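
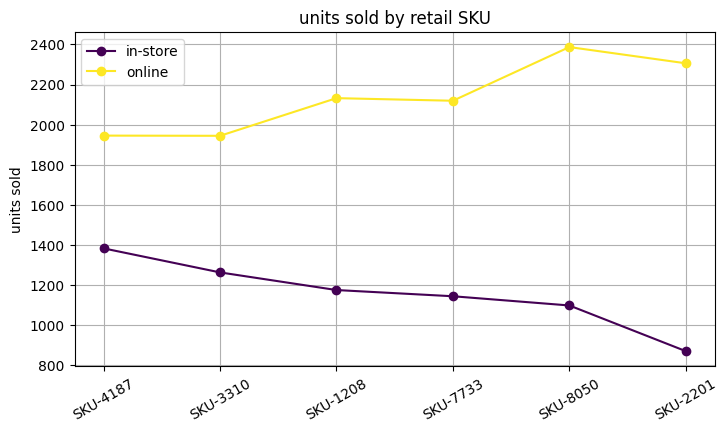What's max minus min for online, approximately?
Max SKU-8050 ≈ 2400, min SKU-3310 ≈ 2000; range ≈ 400.

≈ 400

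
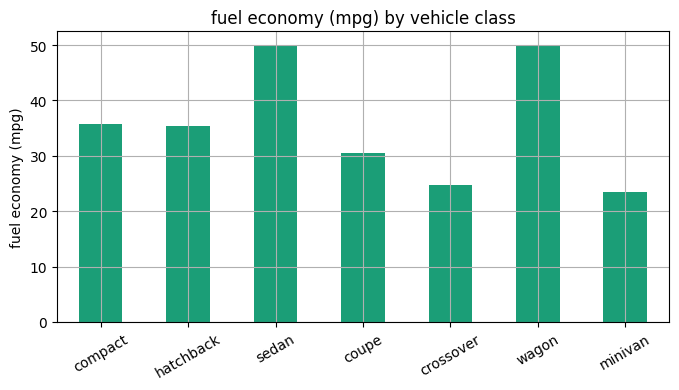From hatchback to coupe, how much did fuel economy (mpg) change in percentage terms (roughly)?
hatchback ≈ 35, coupe ≈ 30; (30 − 35) / 35 ≈ -14.3%.

≈ -14.3%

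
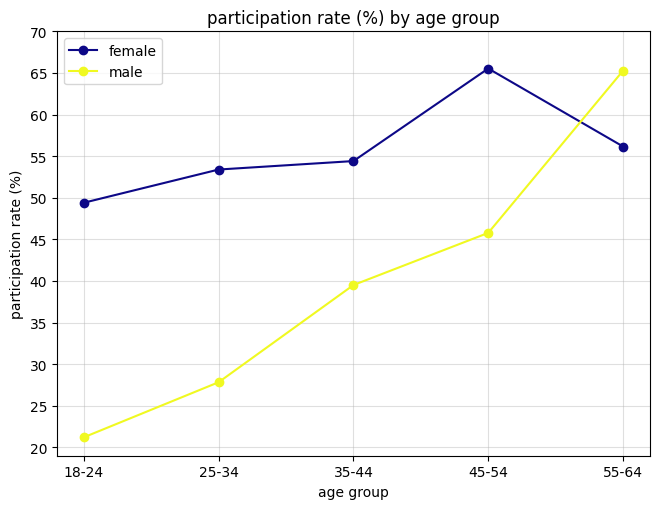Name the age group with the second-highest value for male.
45-54

Top 3 for male: 55-64 ≈ 65, 45-54 ≈ 45, 35-44 ≈ 40.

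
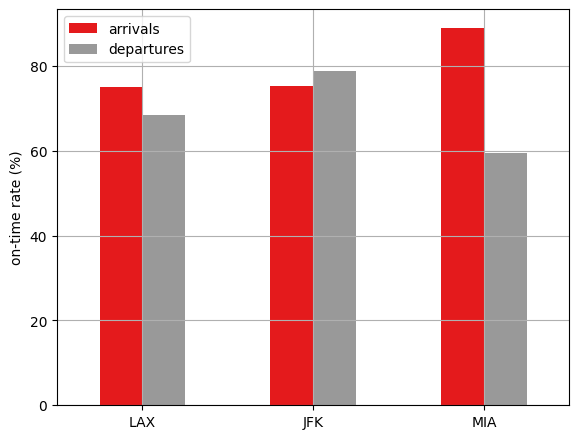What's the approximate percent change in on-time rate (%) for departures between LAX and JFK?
≈ +14.3%

LAX ≈ 70, JFK ≈ 80; (80 − 70) / 70 ≈ +14.3%.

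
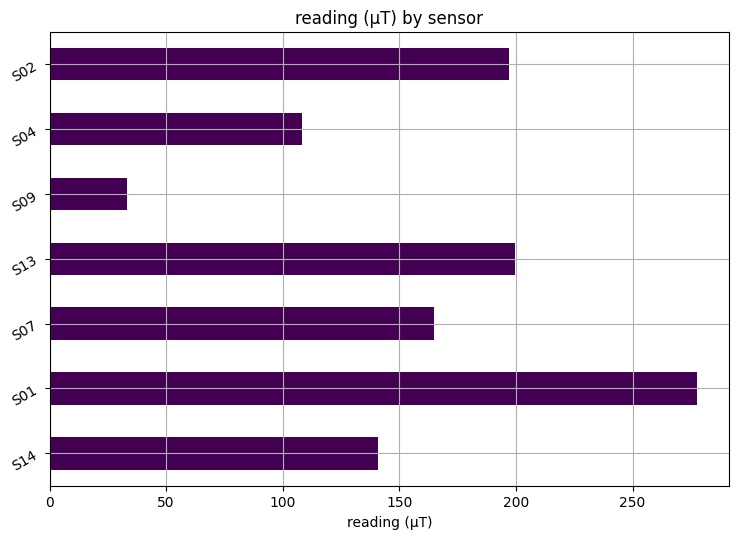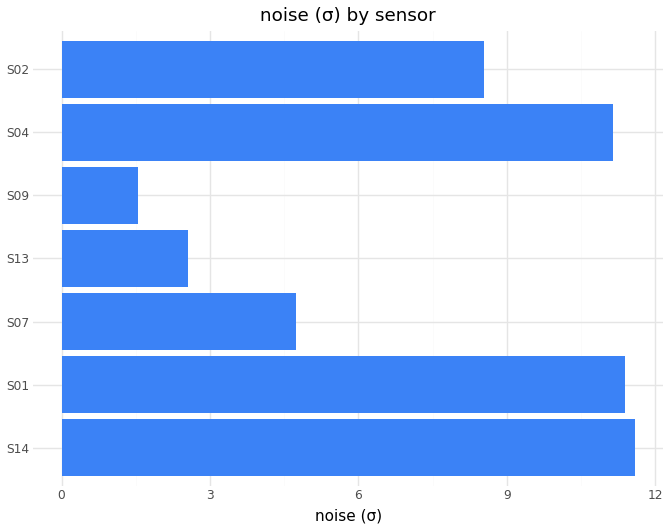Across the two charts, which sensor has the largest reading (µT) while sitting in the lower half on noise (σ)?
Chart 2 median noise (σ) ≈ 8; below-median sensors: S07, S13, S09. Among those, S13 has the highest reading (µT) (≈ 200).

S13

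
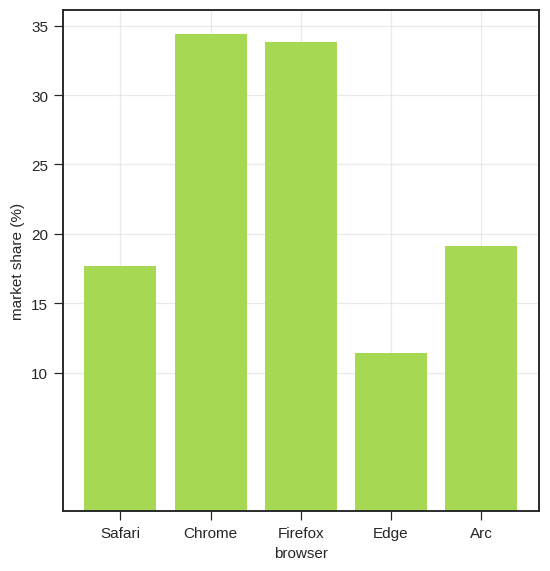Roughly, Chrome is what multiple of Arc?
≈ 1.75×

Chrome ≈ 35, Arc ≈ 20; 35/20 ≈ 1.75.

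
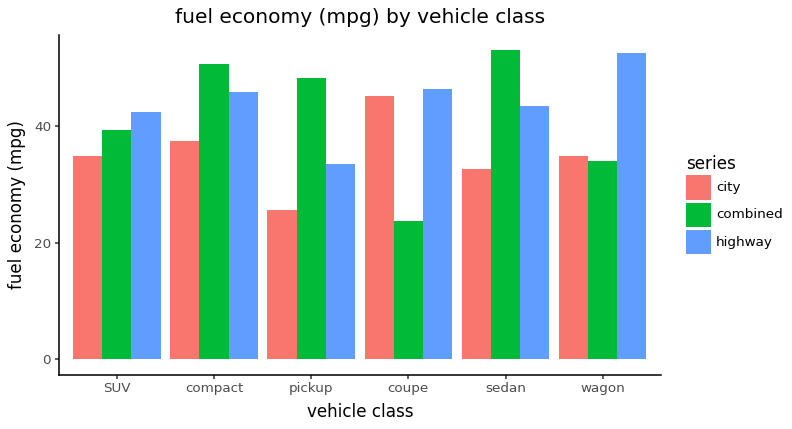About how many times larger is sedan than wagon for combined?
≈ 1.57×

sedan ≈ 55, wagon ≈ 35; 55/35 ≈ 1.57.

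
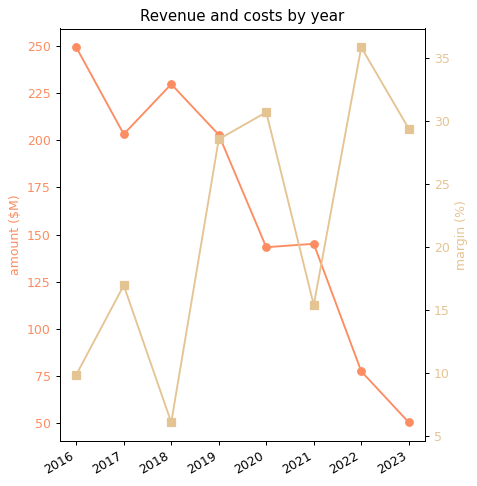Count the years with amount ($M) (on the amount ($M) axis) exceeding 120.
6

Above 120: 2016, 2017, 2018, 2019, 2020, 2021.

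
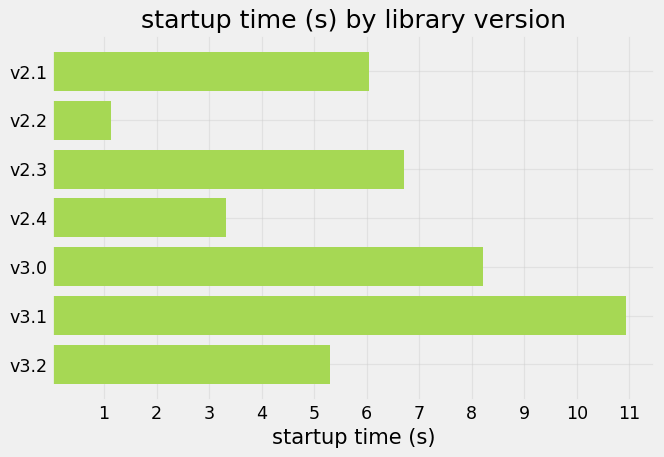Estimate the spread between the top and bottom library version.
≈ 10

Max v3.1 ≈ 11, min v2.2 ≈ 1; range ≈ 10.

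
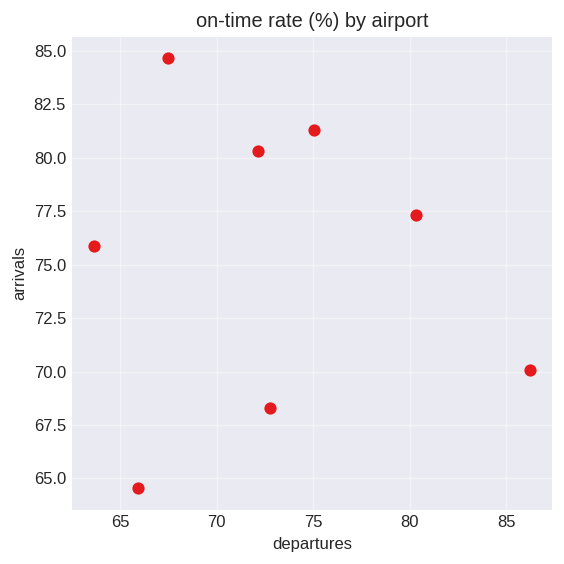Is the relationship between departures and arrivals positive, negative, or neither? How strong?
Points are roughly uncorrelated; weak (|r| ≈ 0.1).

no clear correlation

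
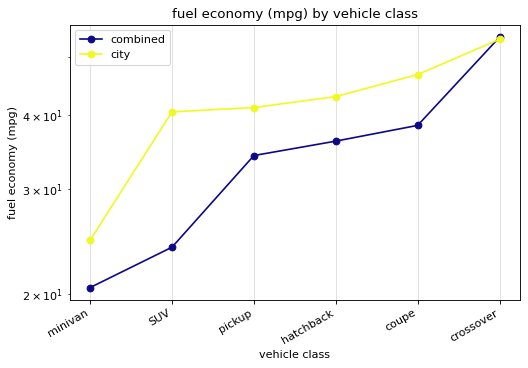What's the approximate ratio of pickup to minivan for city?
pickup ≈ 40, minivan ≈ 25; 40/25 ≈ 1.6.

≈ 1.6×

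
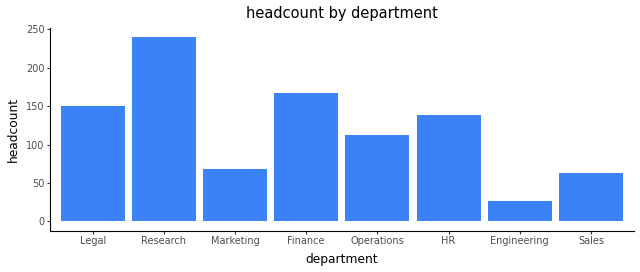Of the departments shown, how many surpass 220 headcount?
1

Above 220: Research.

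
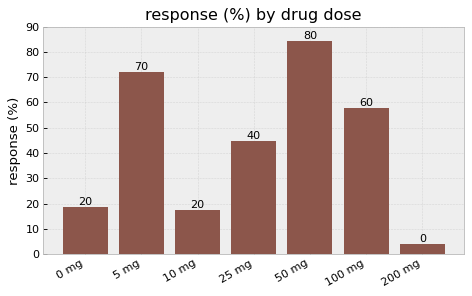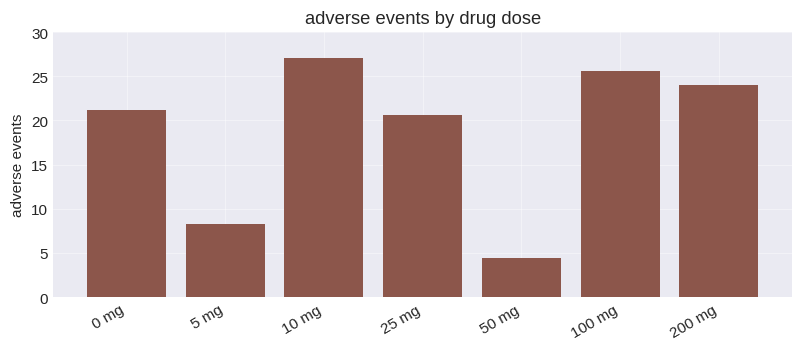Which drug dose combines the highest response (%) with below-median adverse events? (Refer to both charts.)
Chart 2 median adverse events ≈ 20; below-median drug doses: 5 mg, 25 mg, 50 mg. Among those, 50 mg has the highest response (%) (≈ 80).

50 mg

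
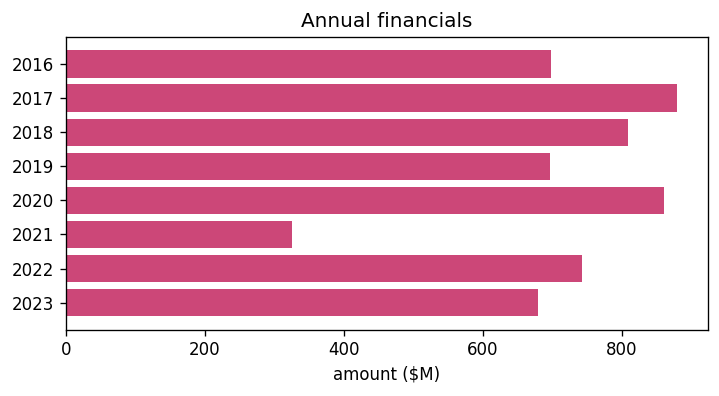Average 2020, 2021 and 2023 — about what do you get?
≈ 633

(900 + 300 + 700) / 3 ≈ 633.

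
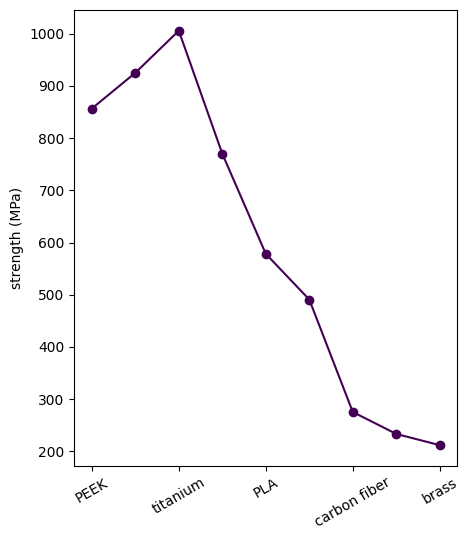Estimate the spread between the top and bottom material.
≈ 800

Max titanium ≈ 1000, min brass ≈ 200; range ≈ 800.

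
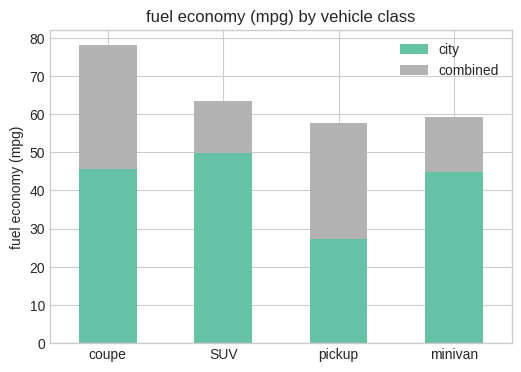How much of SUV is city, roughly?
≈ 50

city top ≈ 50, bottom ≈ 0; segment ≈ 50.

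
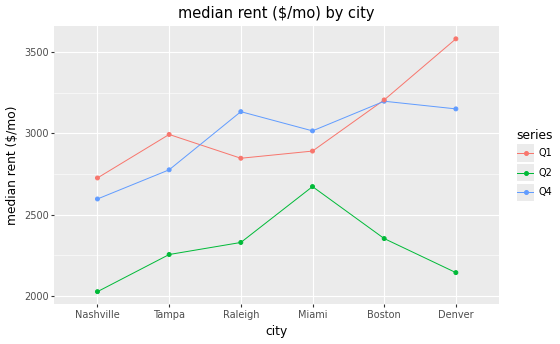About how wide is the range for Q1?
Max Denver ≈ 3600, min Nashville ≈ 2800; range ≈ 800.

≈ 800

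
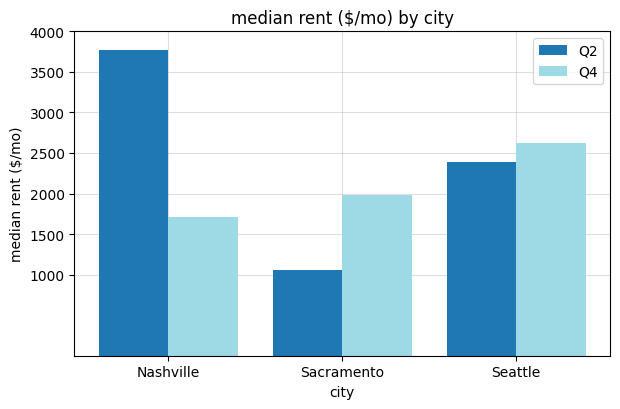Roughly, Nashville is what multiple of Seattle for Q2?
≈ 1.6×

Nashville ≈ 4000, Seattle ≈ 2500; 4000/2500 ≈ 1.6.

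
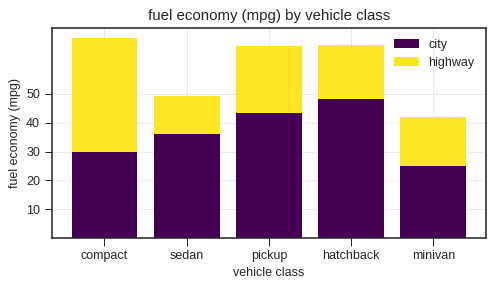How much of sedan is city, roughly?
city top ≈ 40, bottom ≈ 0; segment ≈ 40.

≈ 40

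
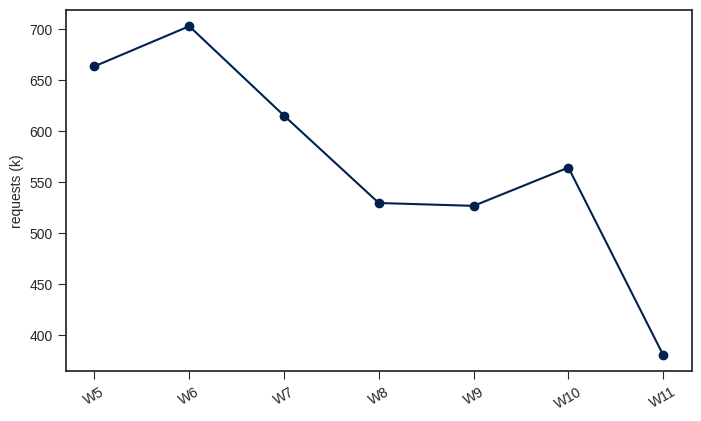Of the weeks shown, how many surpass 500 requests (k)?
6

Above 500: W5, W6, W7, W8, W9, W10.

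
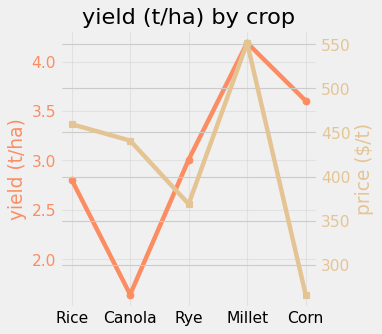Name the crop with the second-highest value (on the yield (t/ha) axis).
Top 3 (on the yield (t/ha) axis): Millet ≈ 4.0, Corn ≈ 3.5, Rye ≈ 3.0.

Corn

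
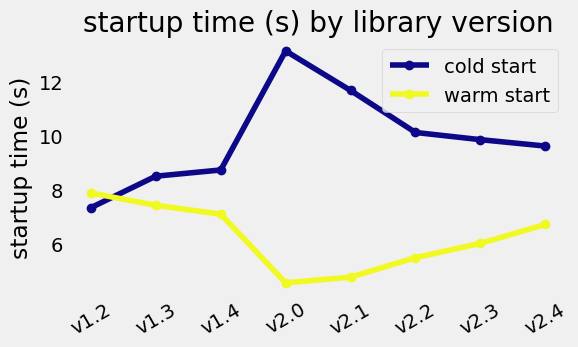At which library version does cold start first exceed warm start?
v1.3

v1.2: cold start ≈ 7 vs warm start ≈ 8 (not yet); v1.3: cold start ≈ 8 vs warm start ≈ 7 (first crossover).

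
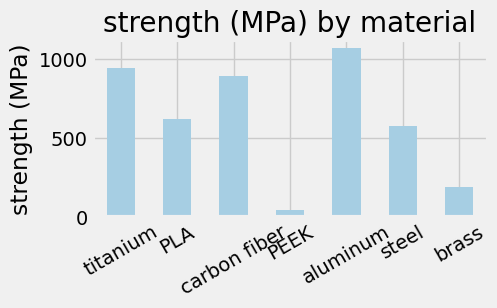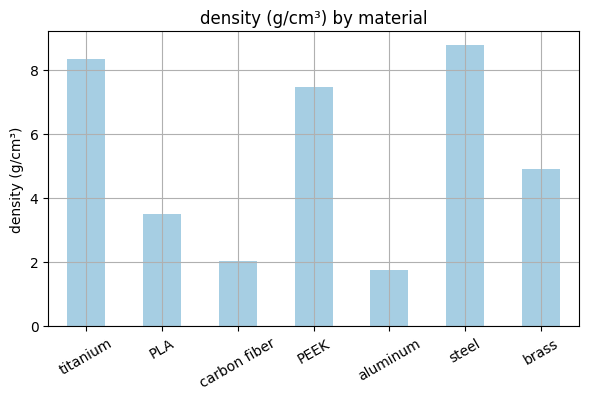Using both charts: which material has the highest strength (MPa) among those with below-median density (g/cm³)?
Chart 2 median density (g/cm³) ≈ 5; below-median materials: PLA, carbon fiber, aluminum. Among those, aluminum has the highest strength (MPa) (≈ 1100).

aluminum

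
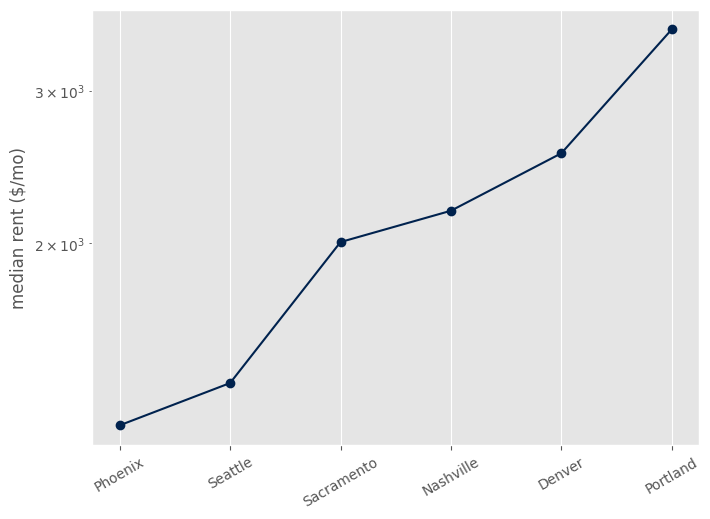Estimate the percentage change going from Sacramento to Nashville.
Sacramento ≈ 2000, Nashville ≈ 2200; (2200 − 2000) / 2000 ≈ +10%.

≈ +10%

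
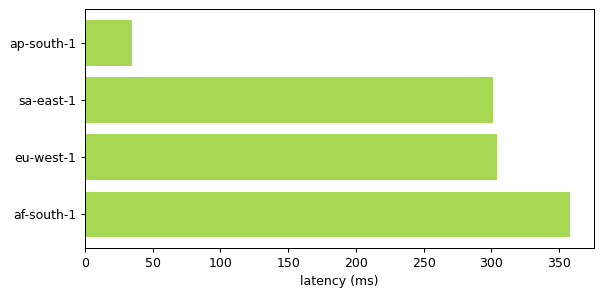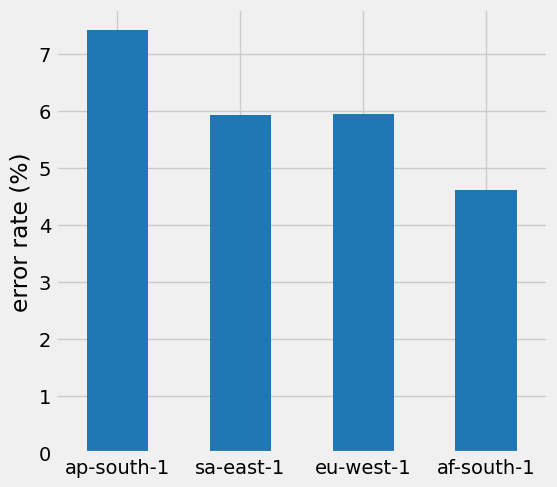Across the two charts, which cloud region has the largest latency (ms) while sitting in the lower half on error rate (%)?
af-south-1

Chart 2 median error rate (%) ≈ 6; below-median cloud regions: sa-east-1, af-south-1. Among those, af-south-1 has the highest latency (ms) (≈ 350).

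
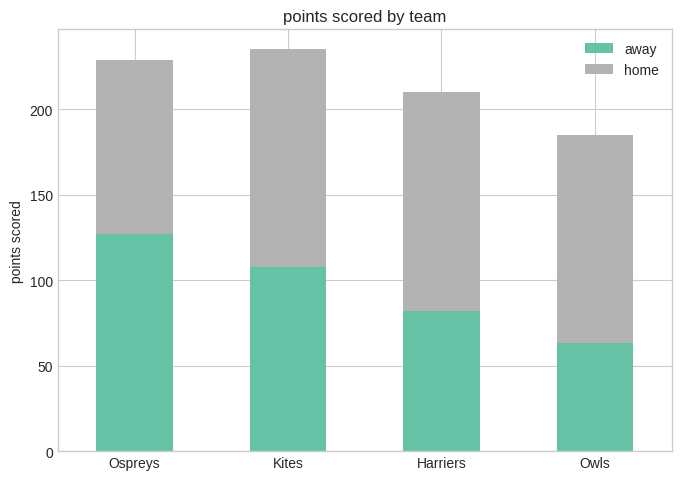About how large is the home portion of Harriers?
home top ≈ 200, bottom ≈ 80; segment ≈ 120.

≈ 120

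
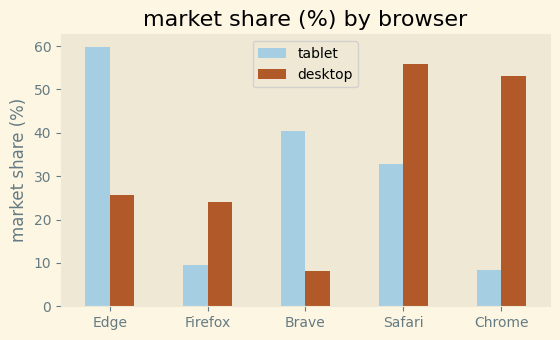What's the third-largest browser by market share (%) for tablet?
Safari

Top 4 for tablet: Edge ≈ 60, Brave ≈ 40, Safari ≈ 35, Firefox ≈ 10.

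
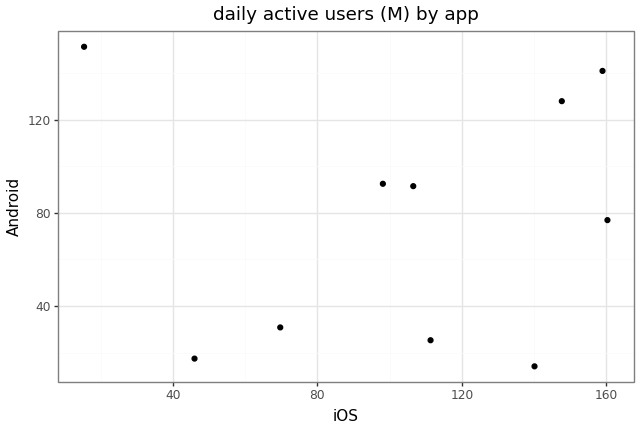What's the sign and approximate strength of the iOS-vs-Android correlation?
Points are roughly uncorrelated; weak (|r| ≈ 0.1).

no clear correlation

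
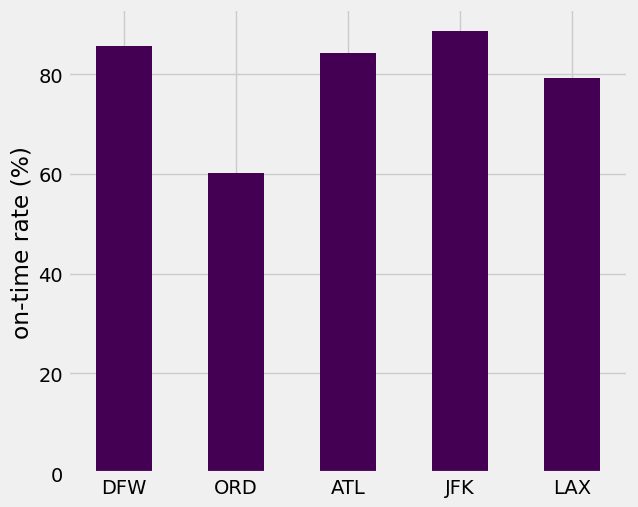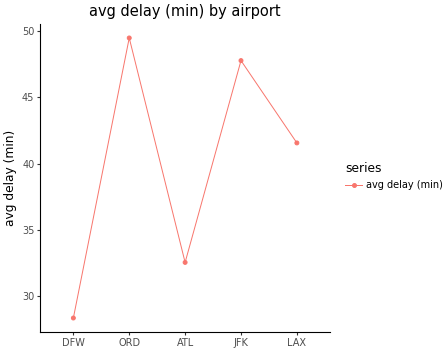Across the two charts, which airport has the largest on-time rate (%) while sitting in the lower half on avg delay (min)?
Chart 2 median avg delay (min) ≈ 40; below-median airports: DFW, ATL. Among those, DFW has the highest on-time rate (%) (≈ 90).

DFW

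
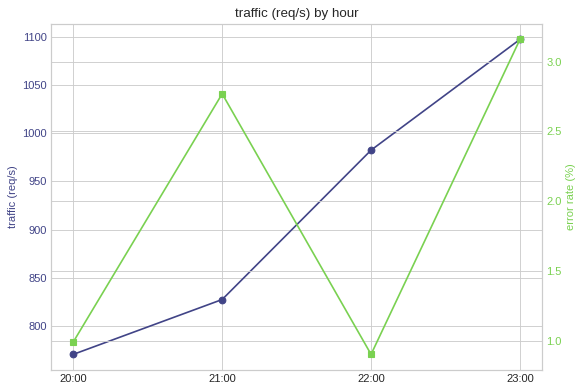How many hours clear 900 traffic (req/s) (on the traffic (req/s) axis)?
Above 900: 22:00, 23:00.

2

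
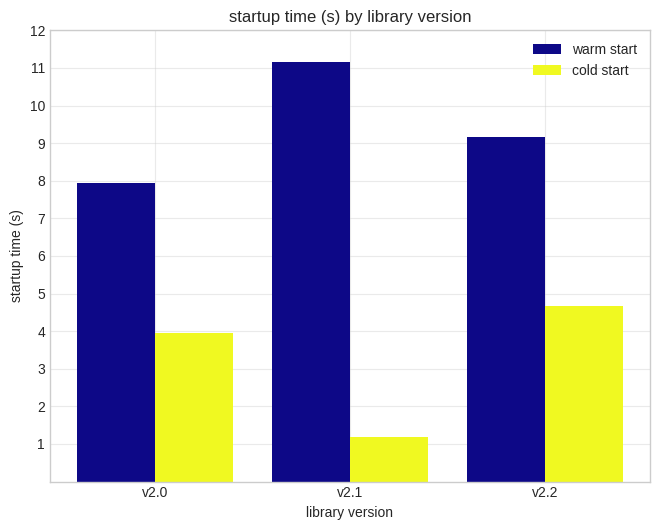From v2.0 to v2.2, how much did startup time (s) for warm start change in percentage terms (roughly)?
≈ +12.5%

v2.0 ≈ 8, v2.2 ≈ 9; (9 − 8) / 8 ≈ +12.5%.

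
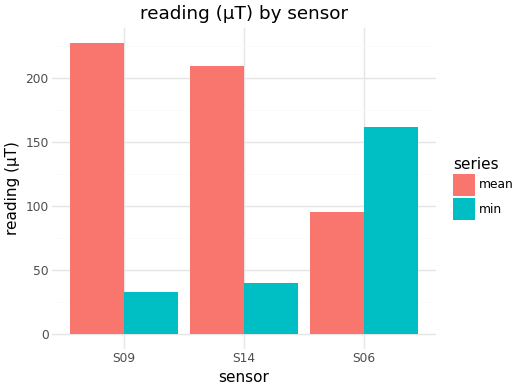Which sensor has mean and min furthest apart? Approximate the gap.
S09: mean ≈ 220, min ≈ 40 → gap ≈ 180. Next-largest (S14) is only ≈ 160.

S09, ≈ 180 µT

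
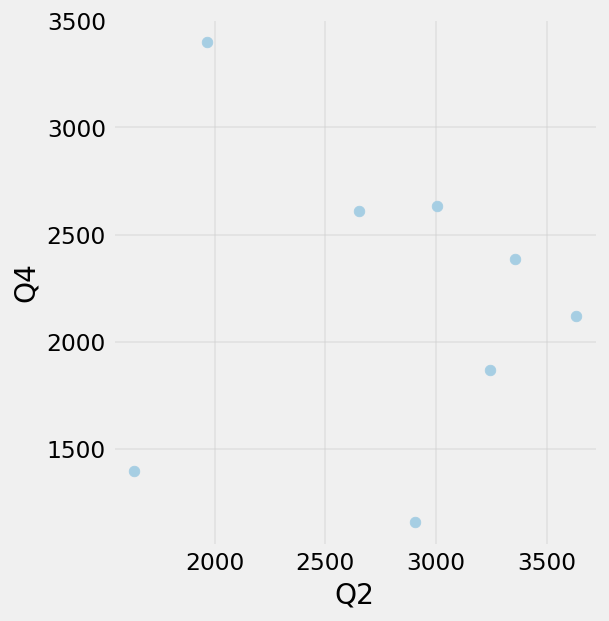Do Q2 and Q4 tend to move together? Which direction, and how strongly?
Points are roughly uncorrelated; weak (|r| ≈ 0.1).

no clear correlation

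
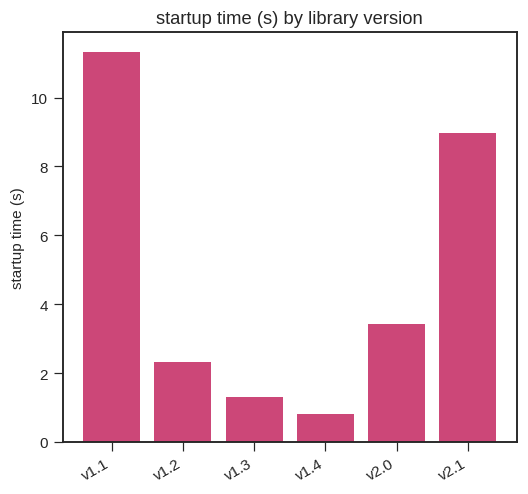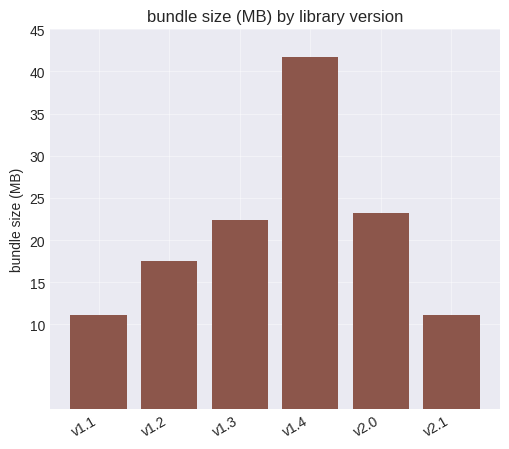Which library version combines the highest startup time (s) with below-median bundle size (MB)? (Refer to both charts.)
v1.1

Chart 2 median bundle size (MB) ≈ 20; below-median library versions: v1.1, v1.2, v2.1. Among those, v1.1 has the highest startup time (s) (≈ 12).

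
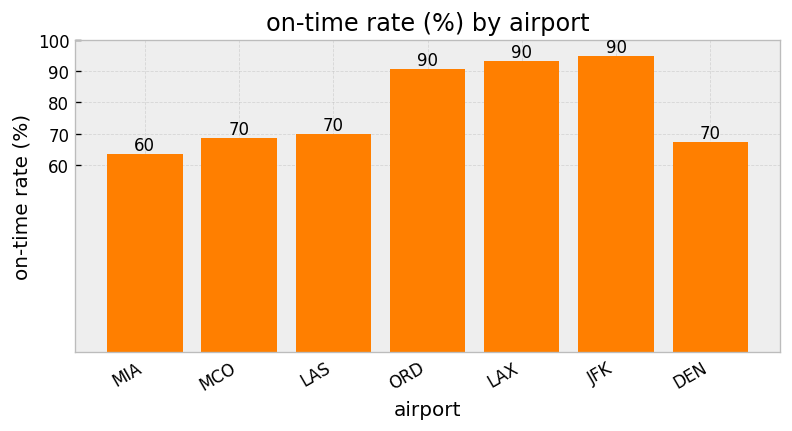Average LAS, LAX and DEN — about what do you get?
≈ 77

(70 + 90 + 70) / 3 ≈ 77.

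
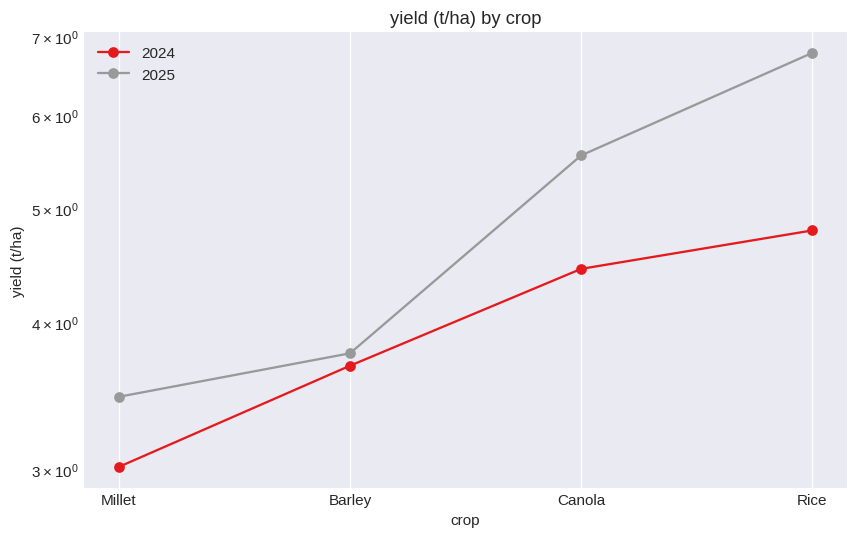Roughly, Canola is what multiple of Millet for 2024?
Canola ≈ 4.5, Millet ≈ 3.0; 4.5/3.0 ≈ 1.5.

≈ 1.5×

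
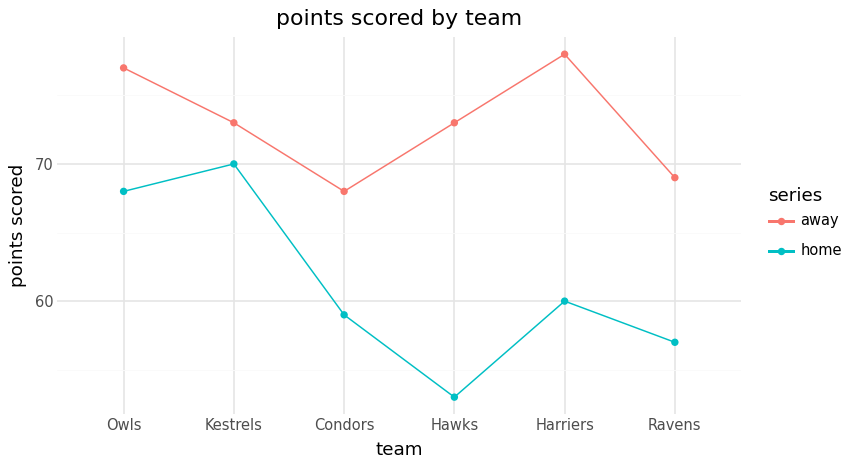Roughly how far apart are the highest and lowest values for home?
Max Kestrels ≈ 70, min Hawks ≈ 55; range ≈ 15.

≈ 15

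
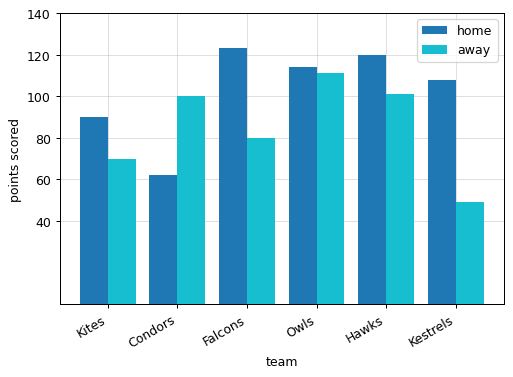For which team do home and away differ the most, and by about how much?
Kestrels, ≈ 60

Kestrels: home ≈ 100, away ≈ 40 → gap ≈ 60. Next-largest (Falcons) is only ≈ 40.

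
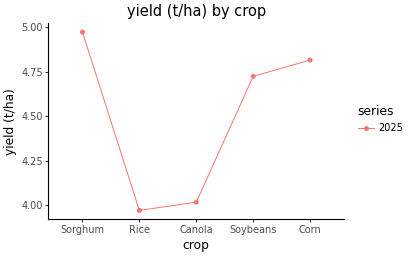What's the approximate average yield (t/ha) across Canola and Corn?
(4.0 + 4.8) / 2 ≈ 4.4.

≈ 4.4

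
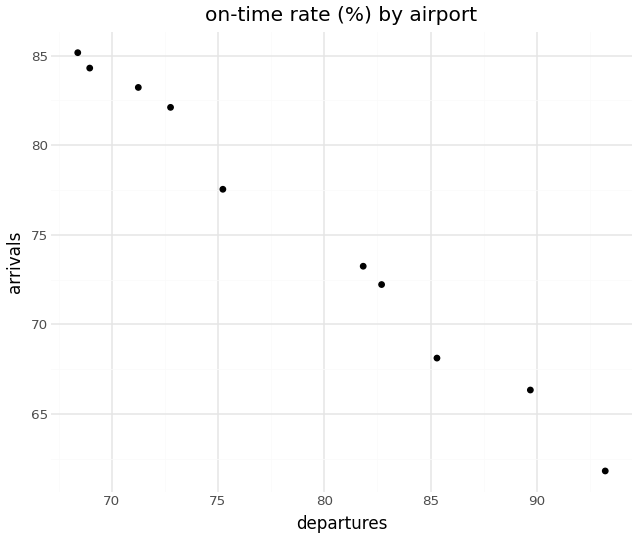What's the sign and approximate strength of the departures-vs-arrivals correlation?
Points are negatively correlated; strong (|r| ≈ 1.0).

negative, strong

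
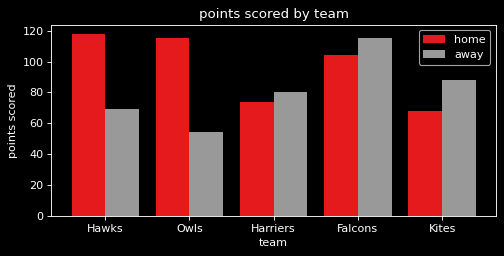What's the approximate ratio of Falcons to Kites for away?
≈ 1.33×

Falcons ≈ 120, Kites ≈ 90; 120/90 ≈ 1.33.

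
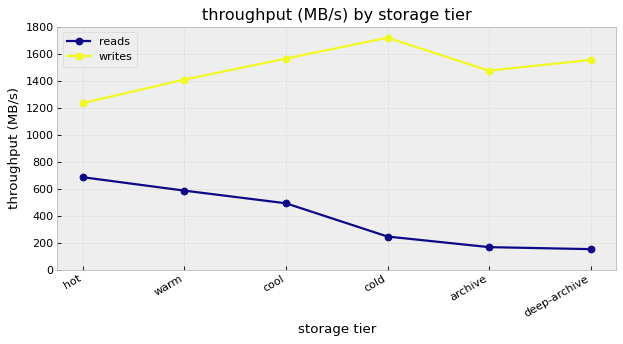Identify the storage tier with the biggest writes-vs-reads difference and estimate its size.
cold: writes ≈ 1800, reads ≈ 200 → gap ≈ 1600. Next-largest (deep-archive) is only ≈ 1400.

cold, ≈ 1600 MB/s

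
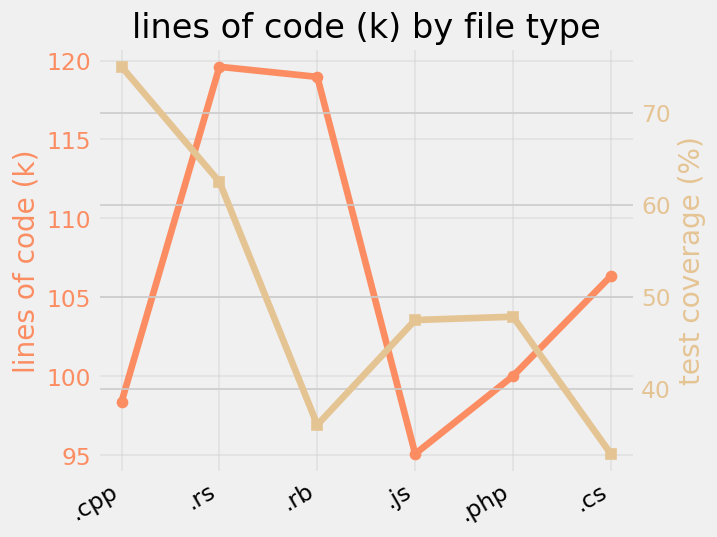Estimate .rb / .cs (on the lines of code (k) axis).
.rb ≈ 120, .cs ≈ 105; 120/105 ≈ 1.14.

≈ 1.14×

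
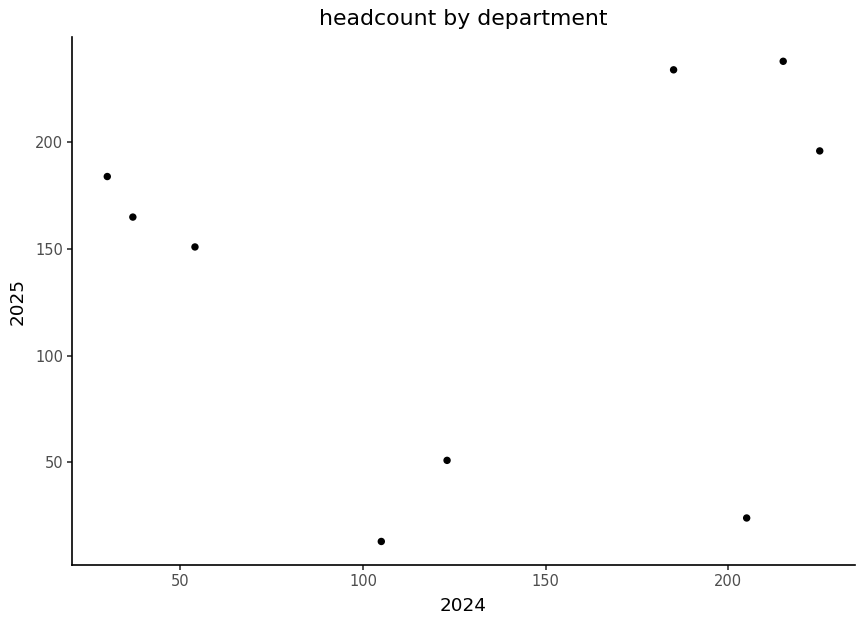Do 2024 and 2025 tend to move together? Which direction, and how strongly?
Points are roughly uncorrelated; weak (|r| ≈ 0.1).

no clear correlation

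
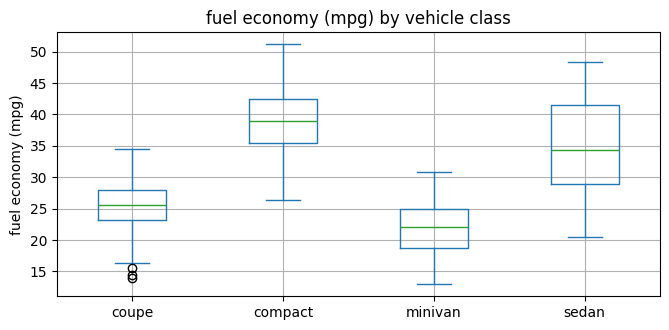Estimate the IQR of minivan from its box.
≈ 6

Q3 ≈ 24, Q1 ≈ 18; IQR ≈ 6.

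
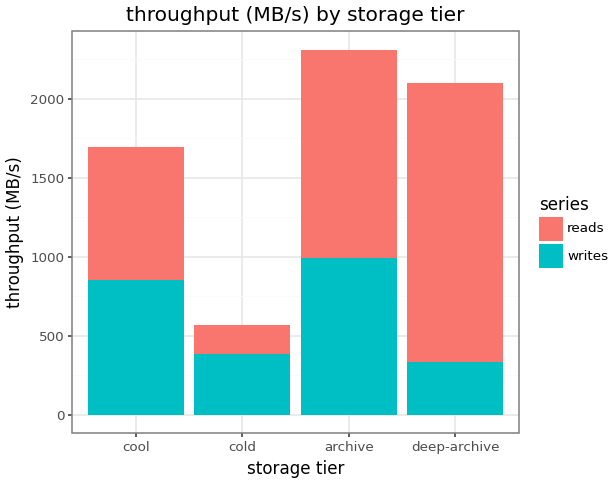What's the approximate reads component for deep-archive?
reads top ≈ 2000, bottom ≈ 400; segment ≈ 1600.

≈ 1600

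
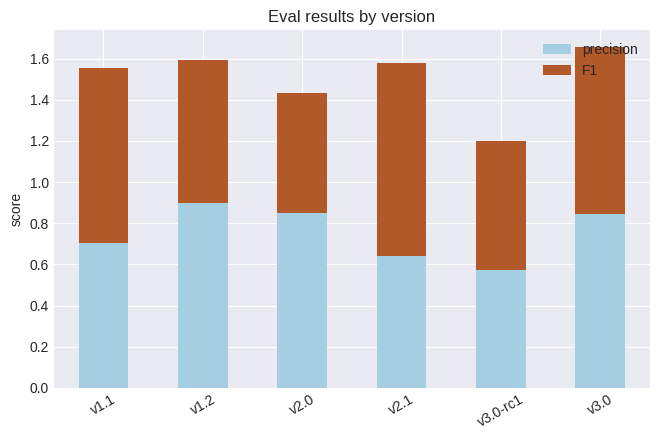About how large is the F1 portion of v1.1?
F1 top ≈ 1.6, bottom ≈ 0.8; segment ≈ 0.8.

≈ 0.8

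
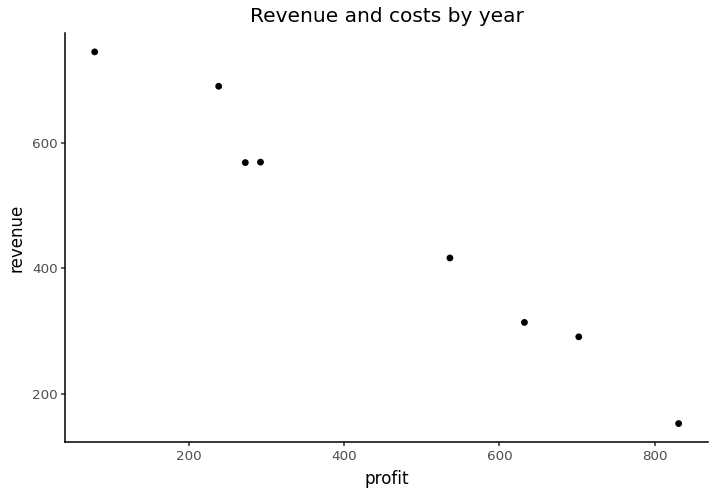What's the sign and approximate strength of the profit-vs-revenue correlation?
Points are negatively correlated; strong (|r| ≈ 1.0).

negative, strong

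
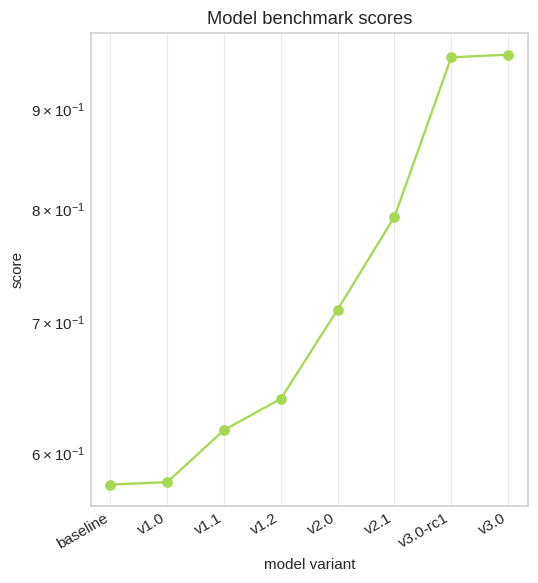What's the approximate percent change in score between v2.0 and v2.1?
≈ +14.3%

v2.0 ≈ 0.70, v2.1 ≈ 0.80; (0.80 − 0.70) / 0.70 ≈ +14.3%.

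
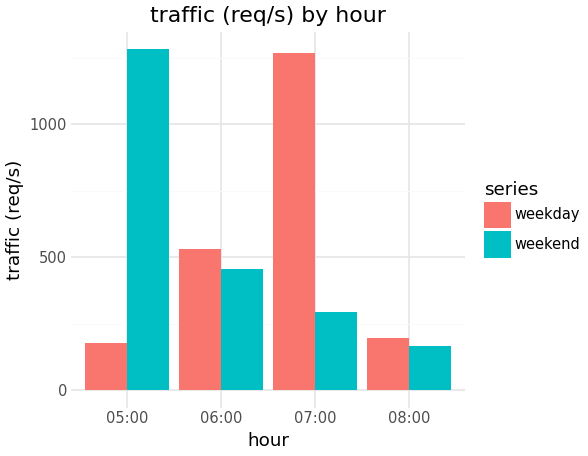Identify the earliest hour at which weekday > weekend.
06:00

05:00: weekday ≈ 200 vs weekend ≈ 1200 (not yet); 06:00: weekday ≈ 600 vs weekend ≈ 400 (first crossover).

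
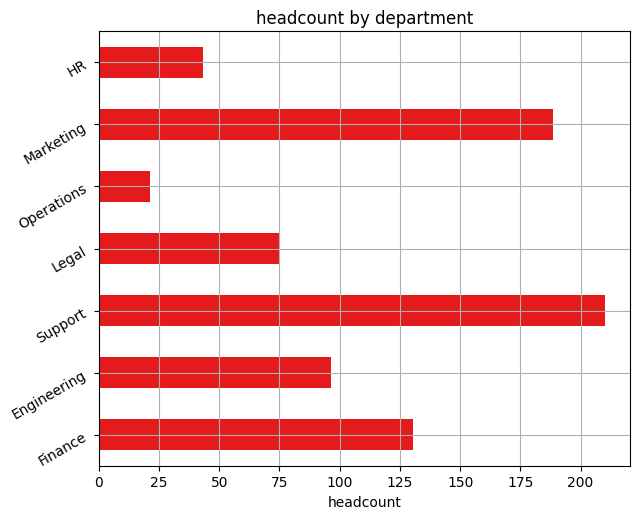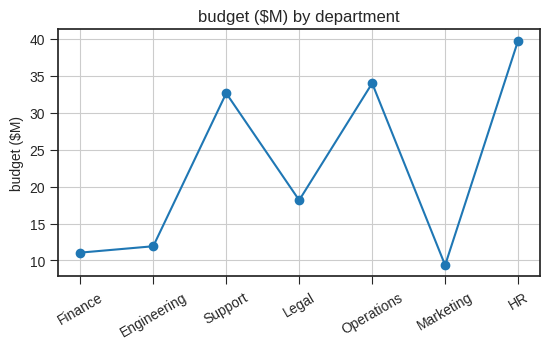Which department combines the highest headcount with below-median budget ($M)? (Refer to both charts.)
Chart 2 median budget ($M) ≈ 20; below-median departments: Finance, Engineering, Marketing. Among those, Marketing has the highest headcount (≈ 180).

Marketing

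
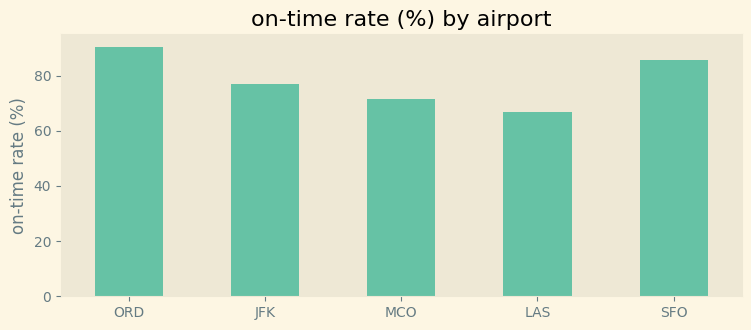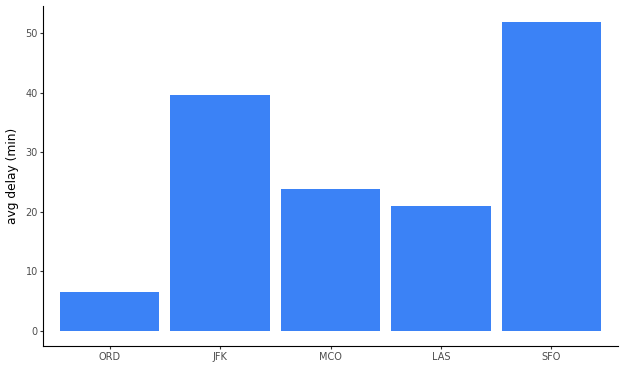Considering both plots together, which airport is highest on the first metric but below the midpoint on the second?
ORD

Chart 2 median avg delay (min) ≈ 25; below-median airports: ORD, LAS. Among those, ORD has the highest on-time rate (%) (≈ 90).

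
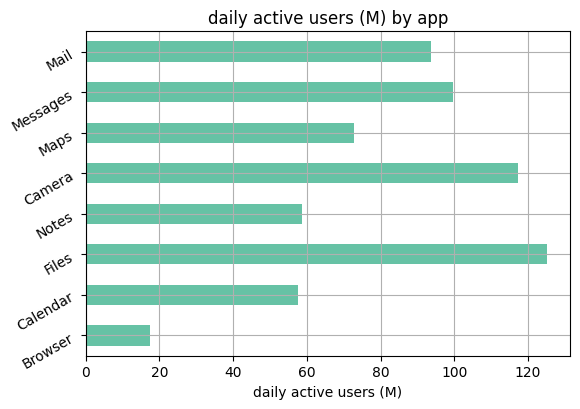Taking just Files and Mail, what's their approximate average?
≈ 110

(120 + 100) / 2 ≈ 110.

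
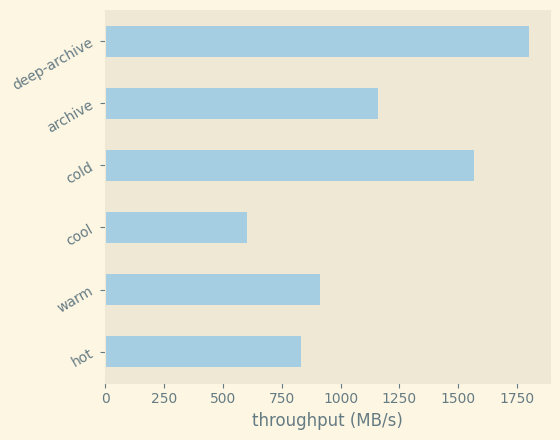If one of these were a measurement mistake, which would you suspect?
deep-archive ≈ 1800; the rest sit between ≈ 600 and ≈ 1600.

deep-archive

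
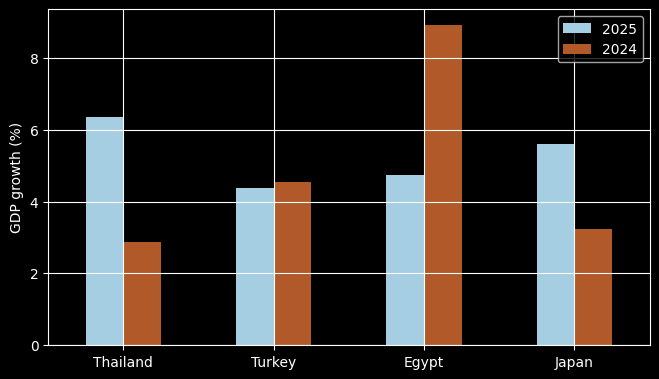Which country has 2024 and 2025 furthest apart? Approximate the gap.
Egypt, ≈ 4 %

Egypt: 2024 ≈ 9, 2025 ≈ 5 → gap ≈ 4. Next-largest (Thailand) is only ≈ 3.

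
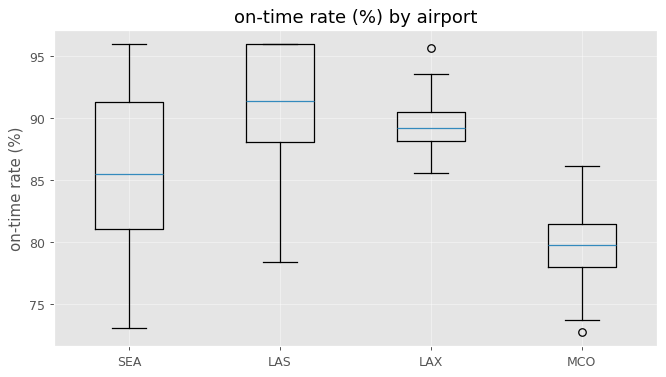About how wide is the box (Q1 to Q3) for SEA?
≈ 10

Q3 ≈ 92, Q1 ≈ 82; IQR ≈ 10.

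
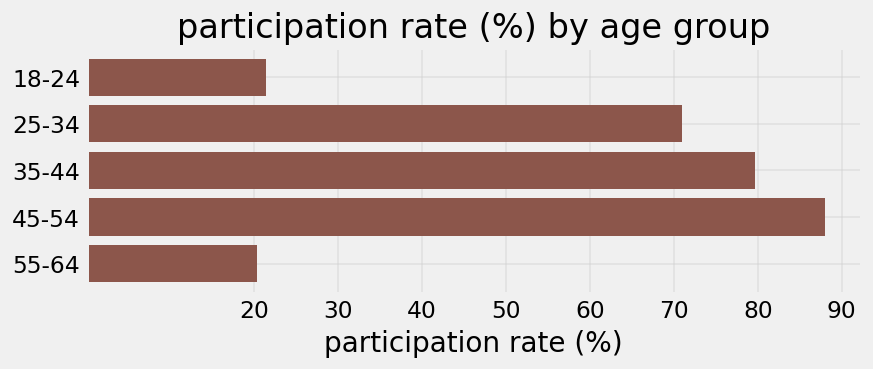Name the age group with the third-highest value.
Top 4: 45-54 ≈ 90, 35-44 ≈ 80, 25-34 ≈ 70, 18-24 ≈ 20.

25-34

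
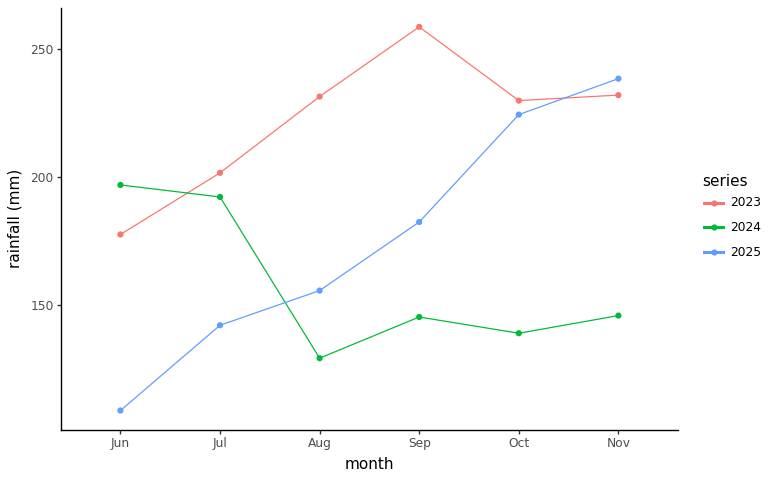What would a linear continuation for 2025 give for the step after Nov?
≈ 270

Last three: 180, 220, 240 → slope ≈ 30/step → next ≈ 270.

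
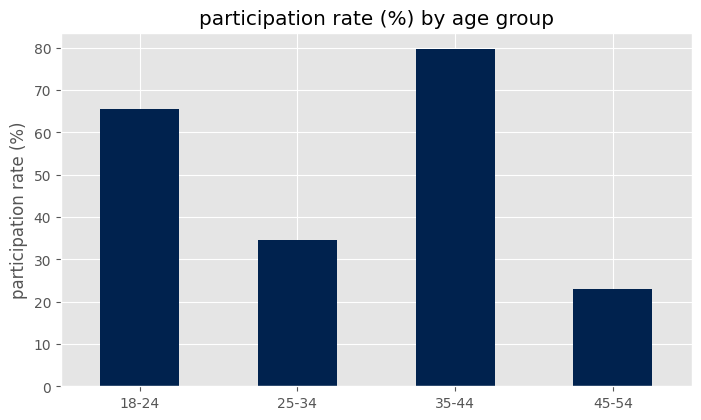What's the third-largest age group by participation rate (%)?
25-34

Top 4: 35-44 ≈ 80, 18-24 ≈ 70, 25-34 ≈ 30, 45-54 ≈ 20.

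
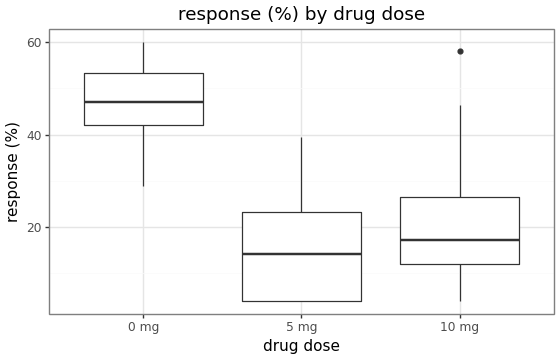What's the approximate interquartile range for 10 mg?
Q3 ≈ 25, Q1 ≈ 10; IQR ≈ 15.

≈ 15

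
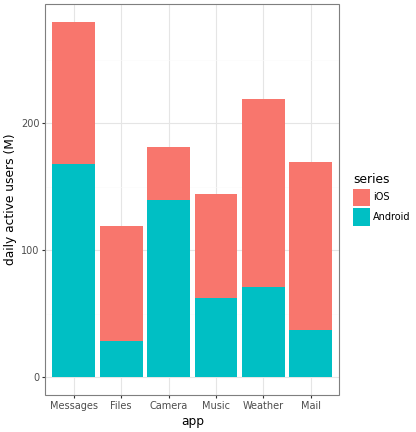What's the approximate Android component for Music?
≈ 75

Android top ≈ 75, bottom ≈ 0; segment ≈ 75.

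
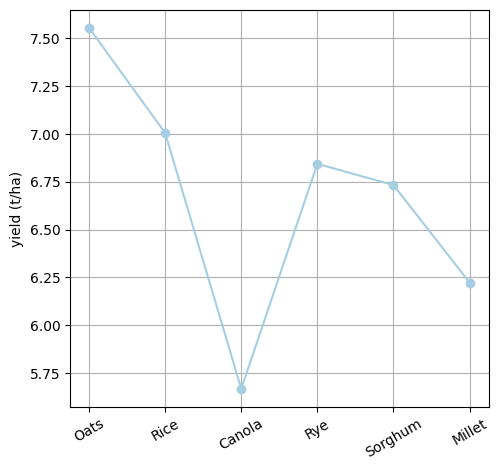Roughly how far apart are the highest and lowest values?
≈ 2.0

Max Oats ≈ 7.6, min Canola ≈ 5.6; range ≈ 2.0.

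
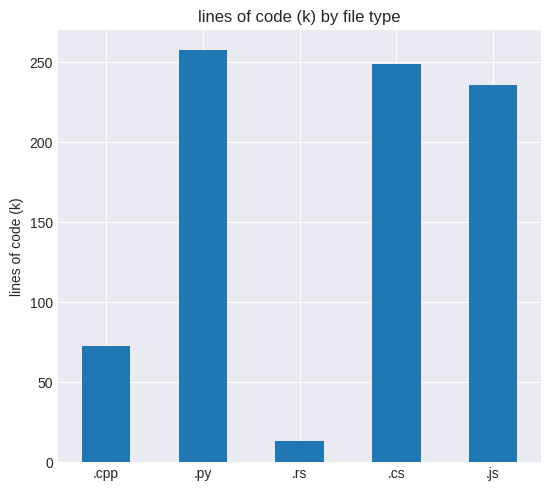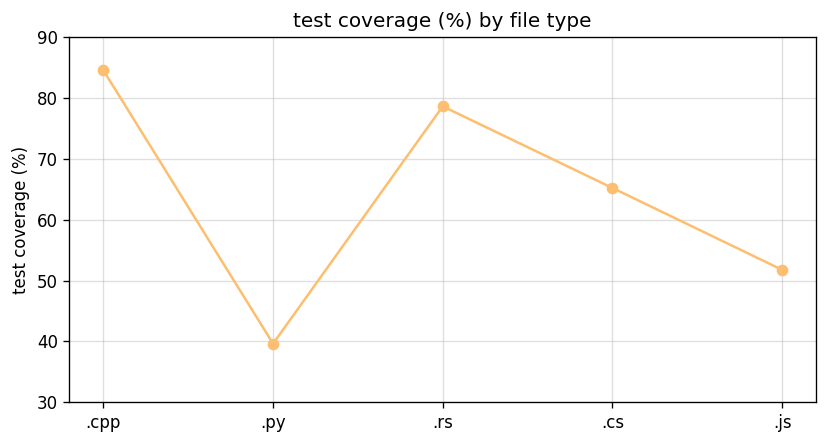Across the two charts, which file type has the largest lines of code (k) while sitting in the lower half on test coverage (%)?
.py

Chart 2 median test coverage (%) ≈ 70; below-median file types: .py, .js. Among those, .py has the highest lines of code (k) (≈ 250).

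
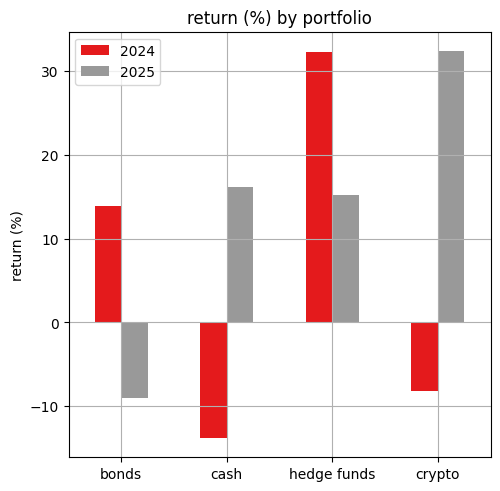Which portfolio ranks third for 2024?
crypto

Top 4 for 2024: hedge funds ≈ 30, bonds ≈ 15, crypto ≈ -10, cash ≈ -15.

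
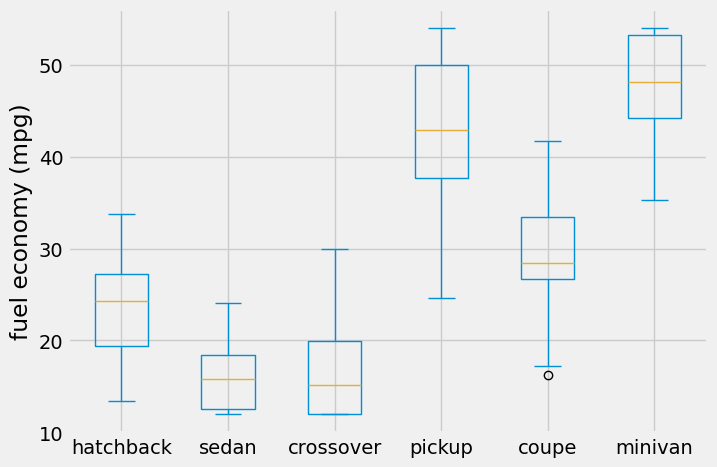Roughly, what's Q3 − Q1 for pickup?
≈ 10

Q3 ≈ 50, Q1 ≈ 40; IQR ≈ 10.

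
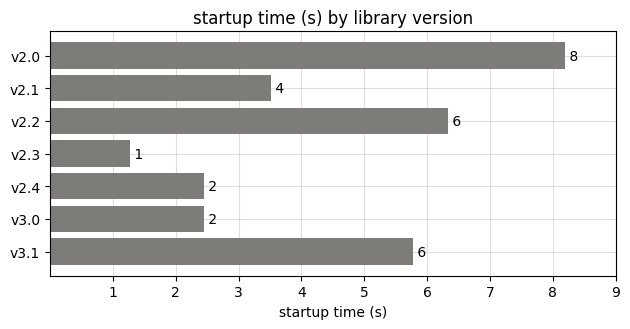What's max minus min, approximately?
Max v2.0 ≈ 8, min v2.3 ≈ 1; range ≈ 7.

≈ 7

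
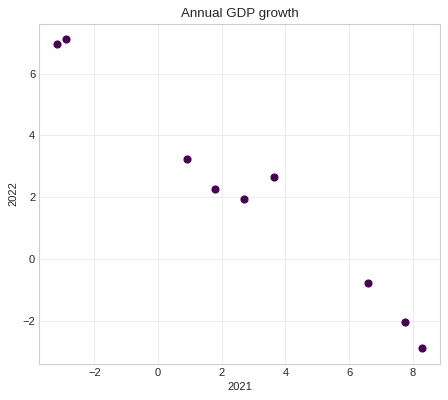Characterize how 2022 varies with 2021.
negative, strong

Points are negatively correlated; strong (|r| ≈ 1.0).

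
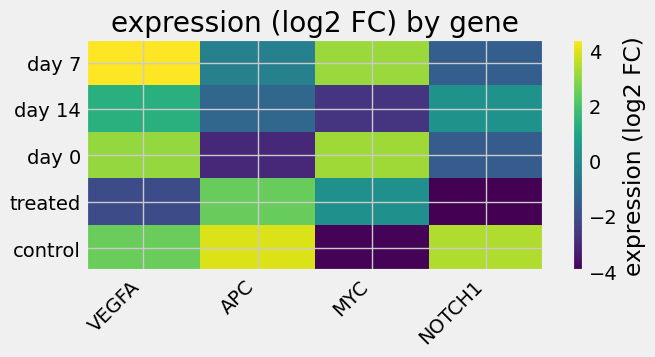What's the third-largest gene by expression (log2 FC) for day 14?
Top 4 for day 14: VEGFA ≈ 1, NOTCH1 ≈ 0, APC ≈ -1, MYC ≈ -3.

APC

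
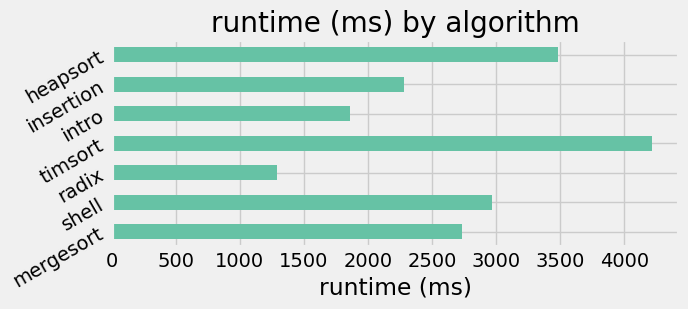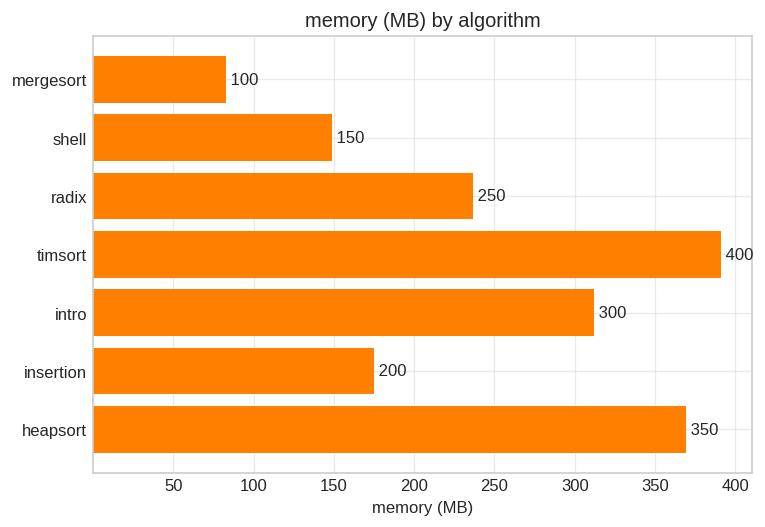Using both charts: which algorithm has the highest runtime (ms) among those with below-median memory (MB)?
Chart 2 median memory (MB) ≈ 250; below-median algorithms: mergesort, shell, insertion. Among those, shell has the highest runtime (ms) (≈ 3000).

shell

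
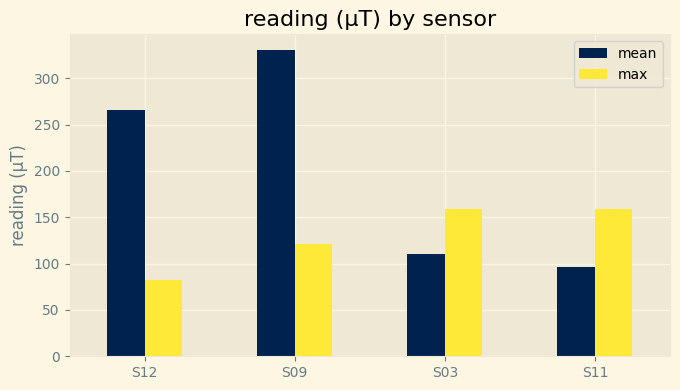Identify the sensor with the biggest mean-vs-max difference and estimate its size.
S09, ≈ 250 µT

S09: mean ≈ 350, max ≈ 100 → gap ≈ 250. Next-largest (S12) is only ≈ 150.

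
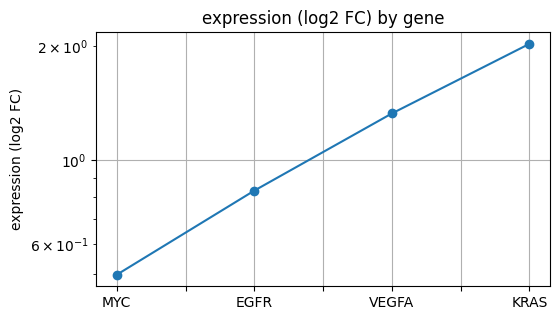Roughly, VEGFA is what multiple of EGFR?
VEGFA ≈ 1.4, EGFR ≈ 0.8; 1.4/0.8 ≈ 1.75.

≈ 1.75×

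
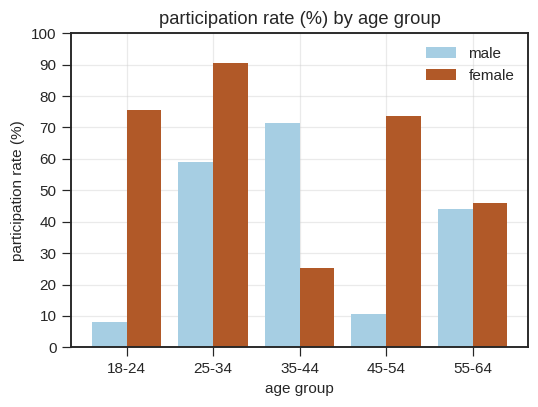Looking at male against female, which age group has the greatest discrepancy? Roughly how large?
18-24: male ≈ 10, female ≈ 80 → gap ≈ 70. Next-largest (45-54) is only ≈ 60.

18-24, ≈ 70 %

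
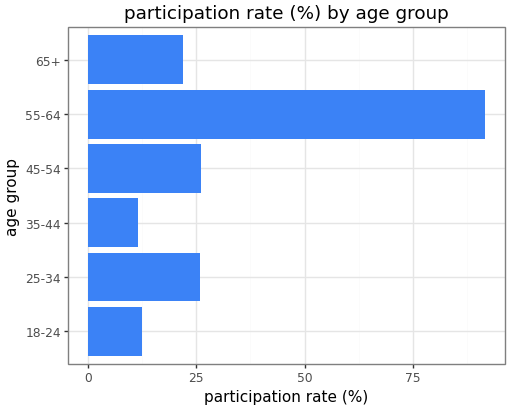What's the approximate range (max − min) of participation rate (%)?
≈ 80

Max 55-64 ≈ 90, min 35-44 ≈ 10; range ≈ 80.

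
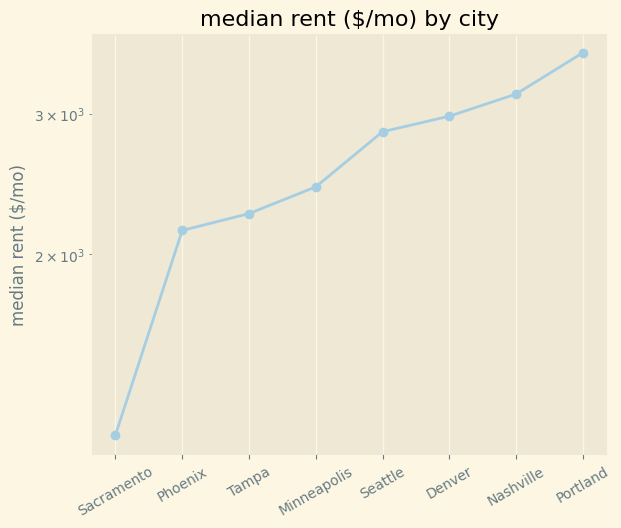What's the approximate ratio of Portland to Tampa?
≈ 1.64×

Portland ≈ 3600, Tampa ≈ 2200; 3600/2200 ≈ 1.64.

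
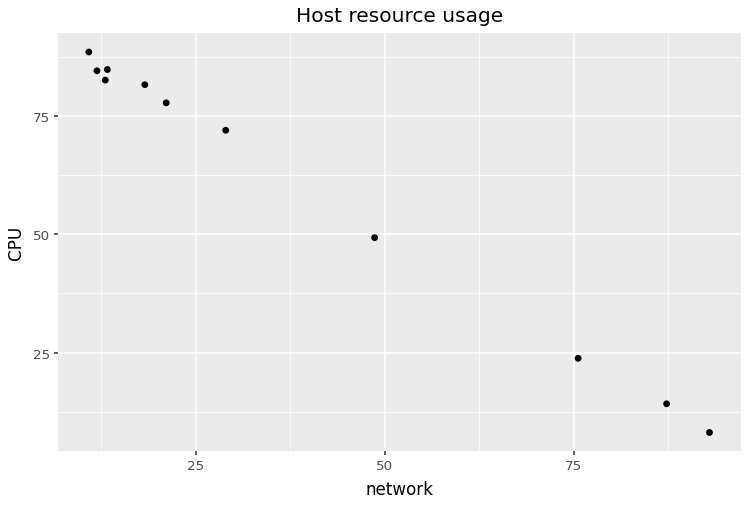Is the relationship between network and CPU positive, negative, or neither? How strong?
negative, strong

Points are negatively correlated; strong (|r| ≈ 1.0).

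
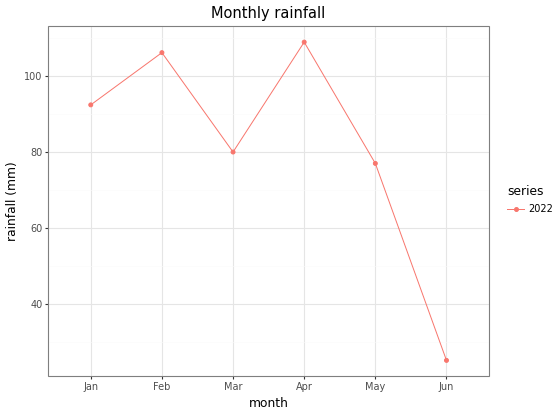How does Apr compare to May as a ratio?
Apr ≈ 110, May ≈ 80; 110/80 ≈ 1.38.

≈ 1.38×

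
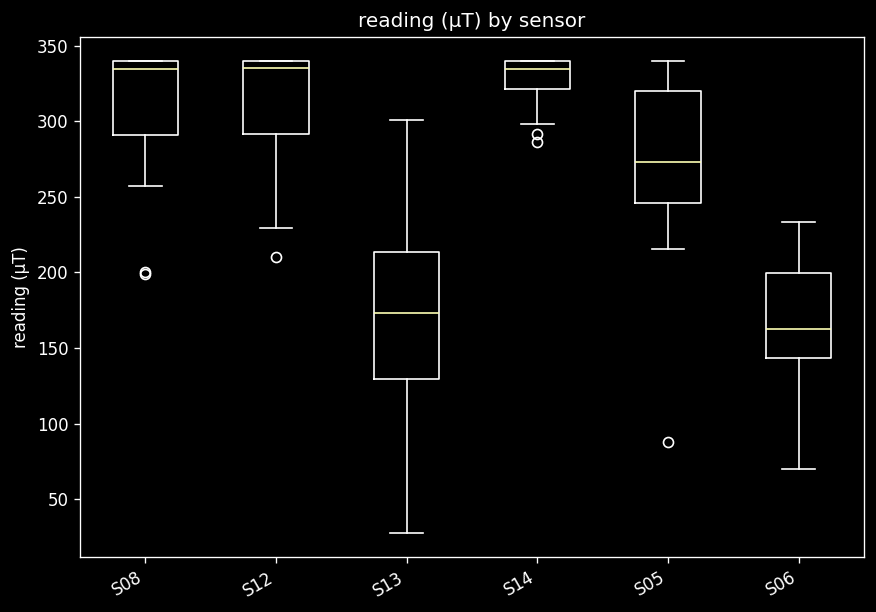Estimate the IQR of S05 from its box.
≈ 80

Q3 ≈ 320, Q1 ≈ 240; IQR ≈ 80.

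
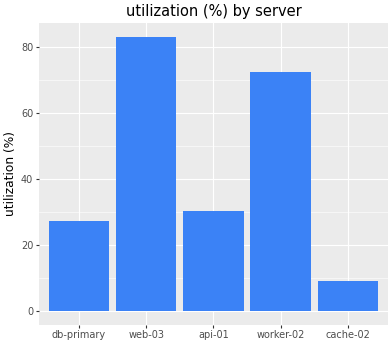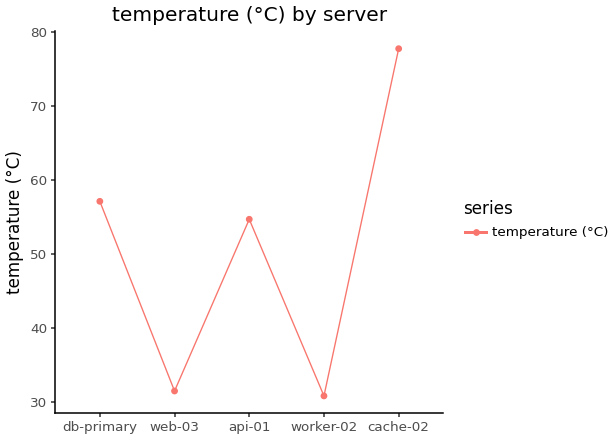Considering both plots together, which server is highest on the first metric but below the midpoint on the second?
web-03

Chart 2 median temperature (°C) ≈ 50; below-median servers: web-03, worker-02. Among those, web-03 has the highest utilization (%) (≈ 80).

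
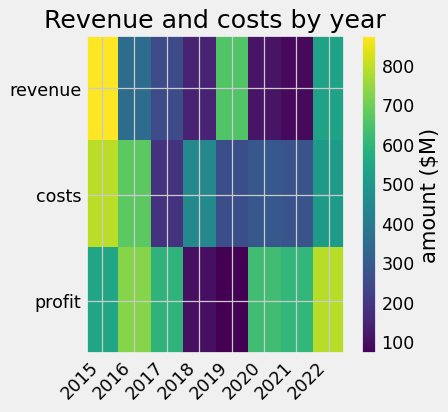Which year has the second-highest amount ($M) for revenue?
2019

Top 3 for revenue: 2015 ≈ 900, 2019 ≈ 700, 2022 ≈ 500.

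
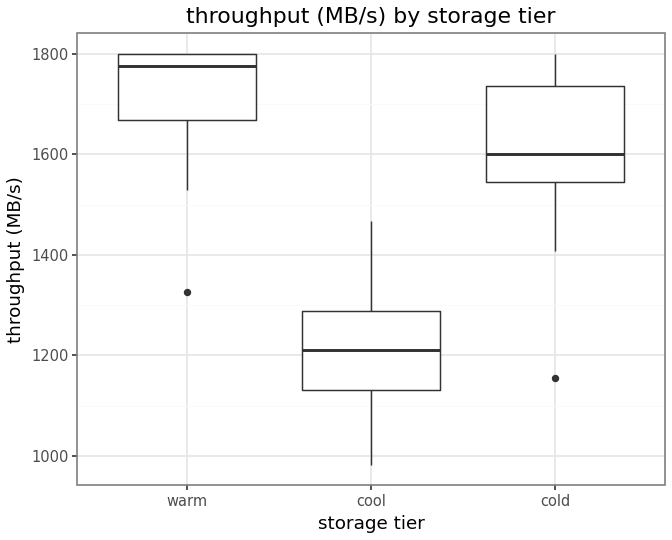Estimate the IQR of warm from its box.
≈ 150

Q3 ≈ 1800, Q1 ≈ 1650; IQR ≈ 150.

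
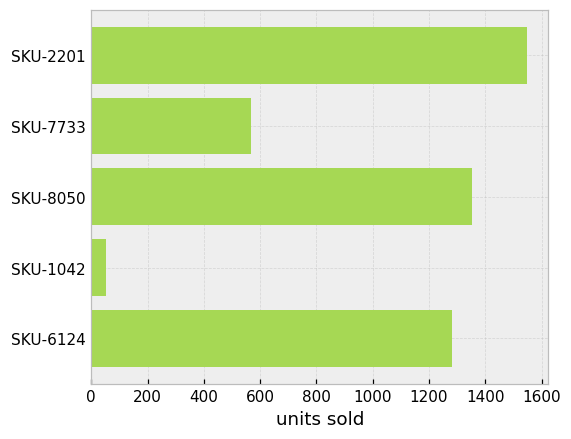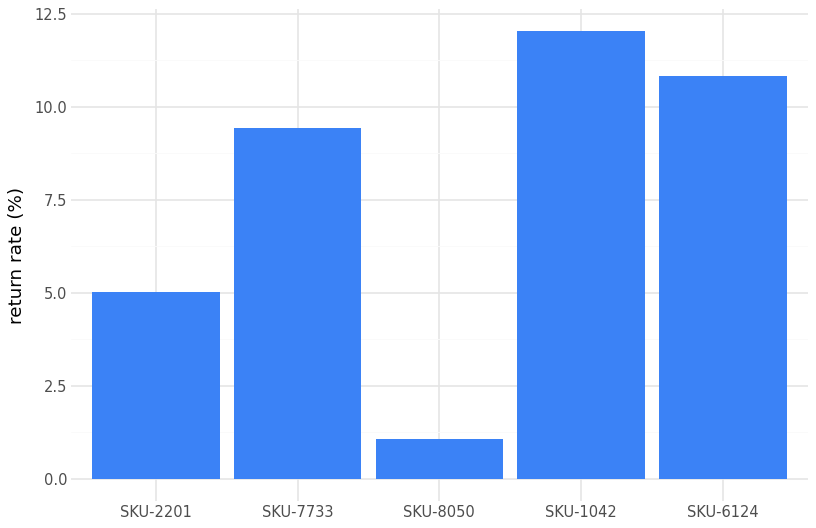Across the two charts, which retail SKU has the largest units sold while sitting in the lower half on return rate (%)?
Chart 2 median return rate (%) ≈ 10; below-median retail SKUs: SKU-2201, SKU-8050. Among those, SKU-2201 has the highest units sold (≈ 1600).

SKU-2201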